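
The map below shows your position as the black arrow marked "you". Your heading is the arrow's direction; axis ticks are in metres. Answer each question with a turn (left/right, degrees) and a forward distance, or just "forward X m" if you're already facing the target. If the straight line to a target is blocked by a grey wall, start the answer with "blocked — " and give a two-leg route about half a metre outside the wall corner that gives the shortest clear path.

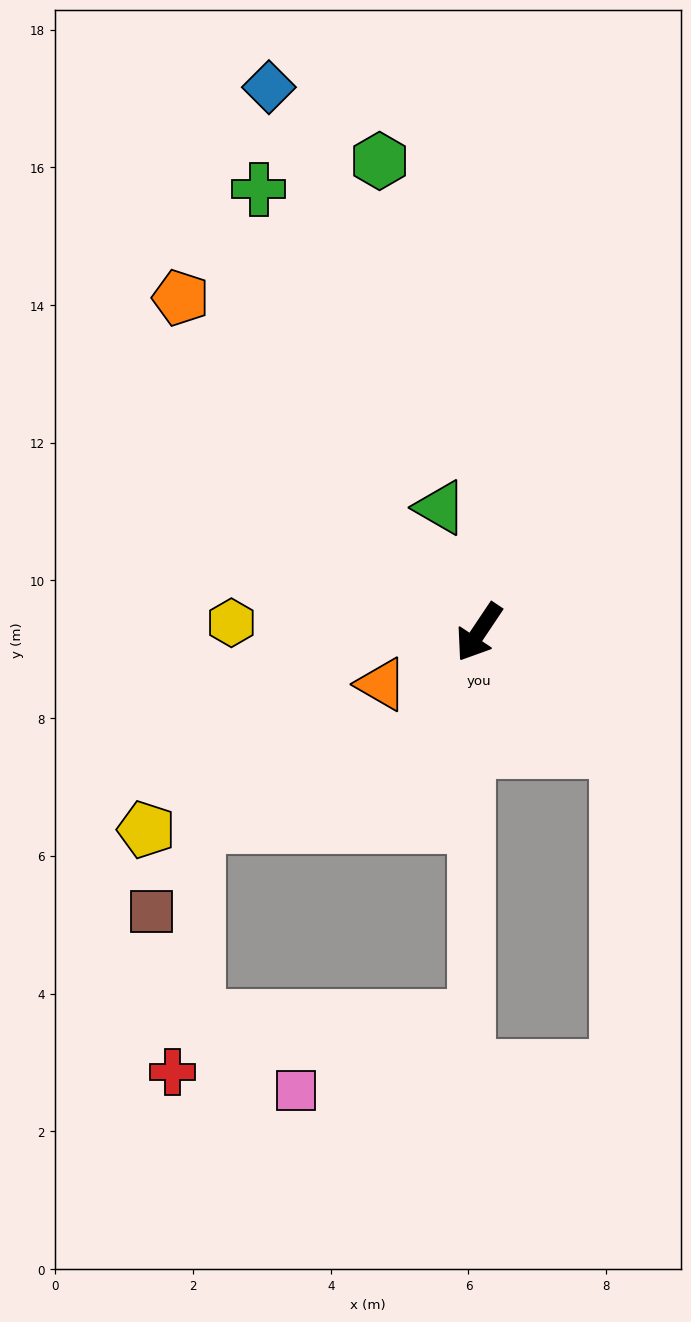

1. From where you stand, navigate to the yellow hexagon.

turn right 58°, forward 3.6 m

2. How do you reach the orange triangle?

turn right 28°, forward 1.6 m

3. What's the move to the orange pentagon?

turn right 104°, forward 6.5 m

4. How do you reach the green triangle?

turn right 129°, forward 1.9 m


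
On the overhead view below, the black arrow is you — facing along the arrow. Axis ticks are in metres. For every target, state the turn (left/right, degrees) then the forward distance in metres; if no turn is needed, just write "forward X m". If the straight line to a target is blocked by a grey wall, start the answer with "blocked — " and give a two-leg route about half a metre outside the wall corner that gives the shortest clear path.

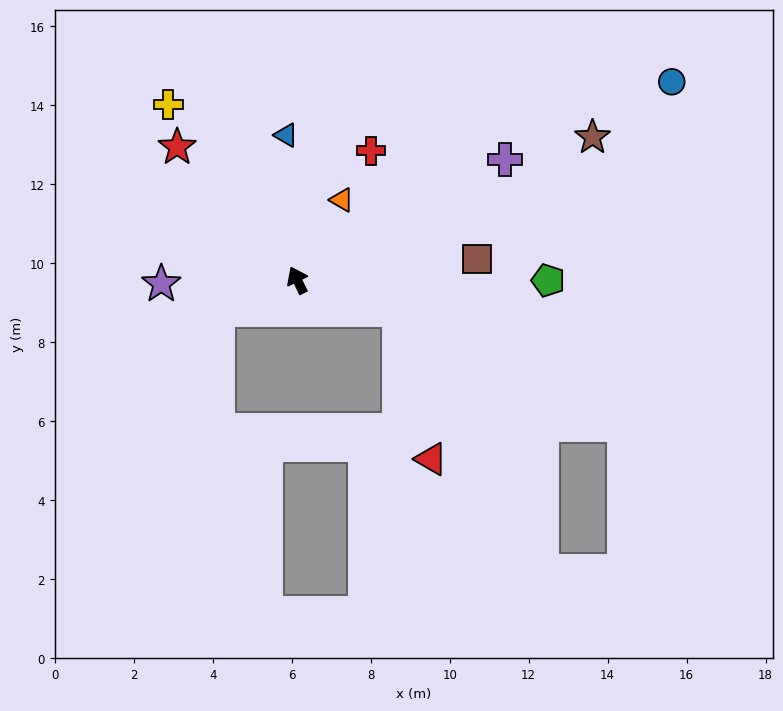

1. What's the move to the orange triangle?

turn right 55°, forward 2.3 m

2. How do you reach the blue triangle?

turn right 22°, forward 3.7 m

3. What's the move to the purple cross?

turn right 86°, forward 6.1 m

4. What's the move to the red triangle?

blocked — turn right 133°, forward 2.7 m, then turn right 61°, forward 3.9 m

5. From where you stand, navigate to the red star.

turn left 16°, forward 4.5 m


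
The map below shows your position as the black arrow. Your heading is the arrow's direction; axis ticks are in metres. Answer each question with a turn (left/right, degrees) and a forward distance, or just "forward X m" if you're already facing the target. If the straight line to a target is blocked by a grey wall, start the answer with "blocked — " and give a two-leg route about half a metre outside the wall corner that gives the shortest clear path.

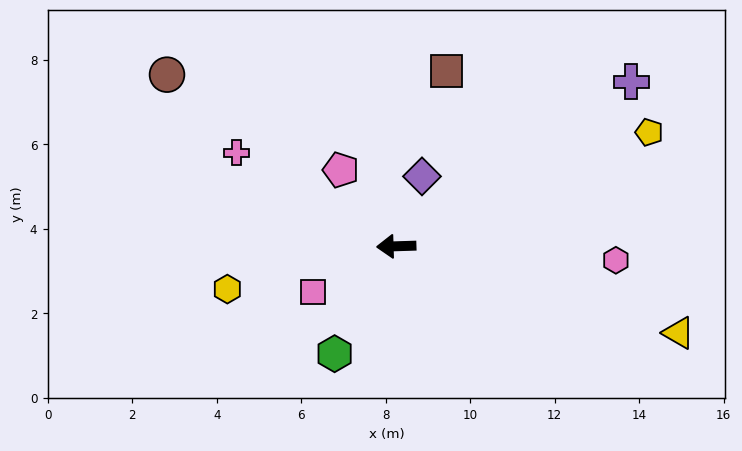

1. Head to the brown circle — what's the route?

turn right 39°, forward 6.8 m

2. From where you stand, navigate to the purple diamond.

turn right 112°, forward 1.8 m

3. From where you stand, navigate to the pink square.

turn left 27°, forward 2.2 m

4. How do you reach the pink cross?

turn right 32°, forward 4.4 m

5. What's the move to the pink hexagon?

turn left 175°, forward 5.2 m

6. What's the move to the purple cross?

turn right 147°, forward 6.8 m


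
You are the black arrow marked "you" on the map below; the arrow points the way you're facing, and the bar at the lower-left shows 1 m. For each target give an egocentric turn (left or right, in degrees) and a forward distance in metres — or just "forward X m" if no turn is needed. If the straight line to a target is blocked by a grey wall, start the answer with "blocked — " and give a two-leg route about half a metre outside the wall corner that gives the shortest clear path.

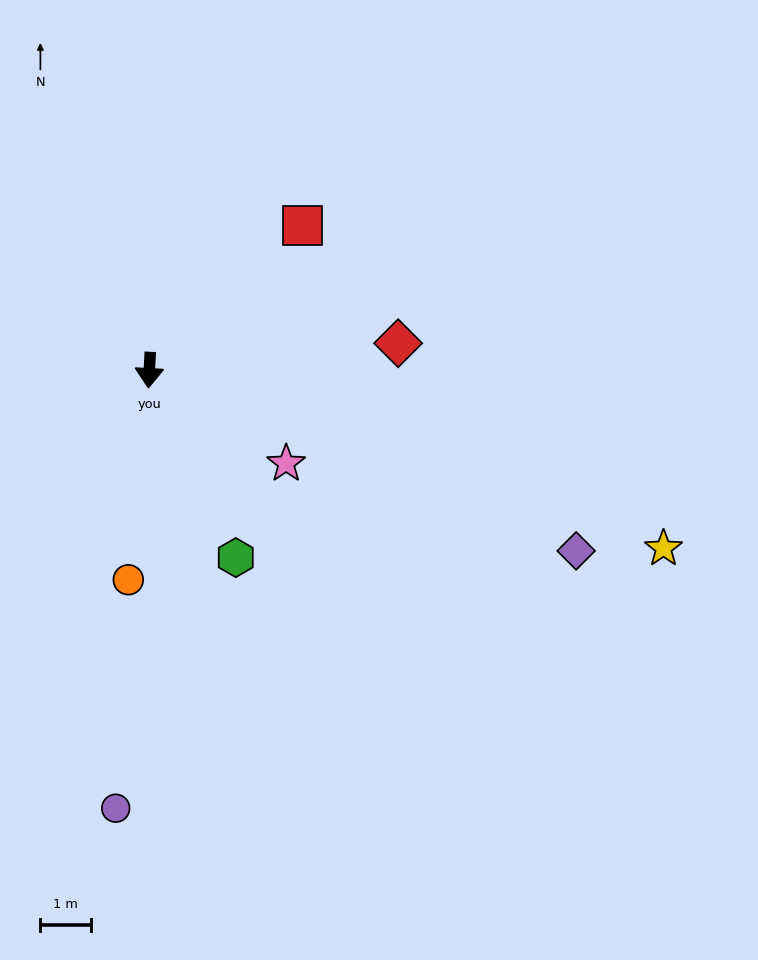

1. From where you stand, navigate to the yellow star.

turn left 74°, forward 10.9 m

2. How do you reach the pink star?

turn left 59°, forward 3.3 m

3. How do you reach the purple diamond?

turn left 70°, forward 9.2 m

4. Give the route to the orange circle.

turn right 3°, forward 4.2 m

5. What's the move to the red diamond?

turn left 99°, forward 5.0 m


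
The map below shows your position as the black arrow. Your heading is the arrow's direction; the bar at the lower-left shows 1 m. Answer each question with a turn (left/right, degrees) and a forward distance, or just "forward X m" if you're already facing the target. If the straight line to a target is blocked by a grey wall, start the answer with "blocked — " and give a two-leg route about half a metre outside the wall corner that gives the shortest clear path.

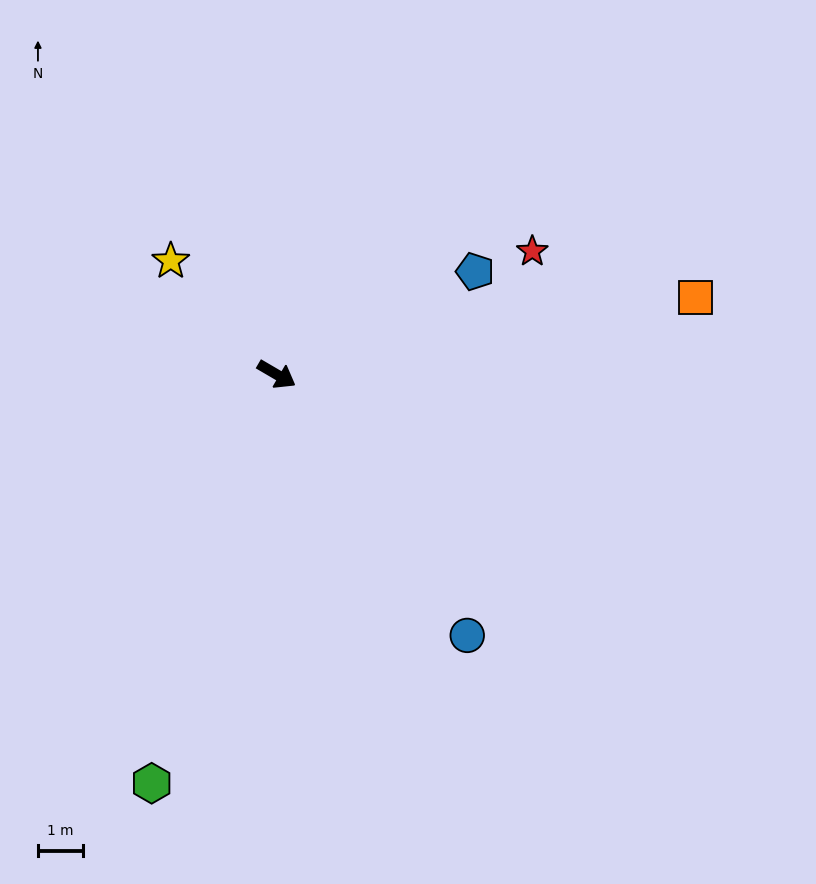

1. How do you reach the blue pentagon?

turn left 58°, forward 5.0 m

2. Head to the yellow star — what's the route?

turn left 163°, forward 3.5 m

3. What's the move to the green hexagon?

turn right 77°, forward 9.5 m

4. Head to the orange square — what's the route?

turn left 41°, forward 9.5 m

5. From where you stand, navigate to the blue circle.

turn right 24°, forward 7.2 m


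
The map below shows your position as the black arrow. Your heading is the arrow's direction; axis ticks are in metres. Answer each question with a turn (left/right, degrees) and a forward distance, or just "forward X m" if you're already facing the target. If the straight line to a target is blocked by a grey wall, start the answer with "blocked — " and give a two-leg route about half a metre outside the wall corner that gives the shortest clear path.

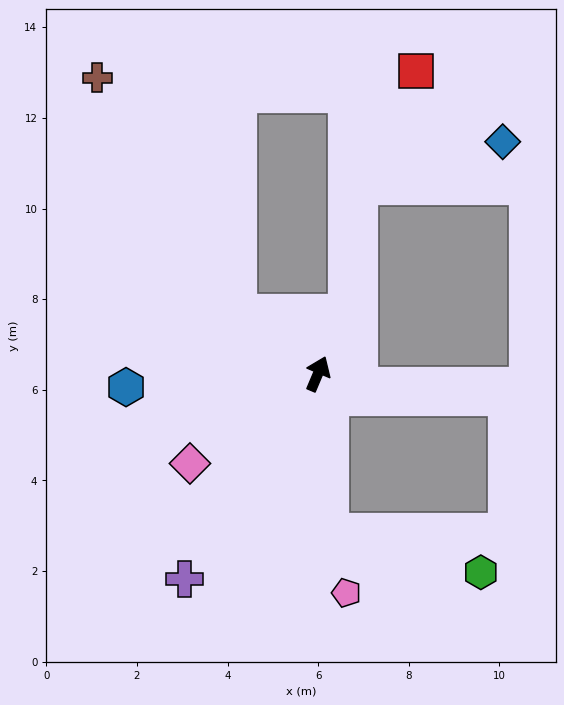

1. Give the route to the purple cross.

turn left 170°, forward 5.4 m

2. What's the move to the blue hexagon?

turn left 117°, forward 4.2 m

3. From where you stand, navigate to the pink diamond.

turn left 148°, forward 3.4 m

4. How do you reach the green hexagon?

blocked — turn right 153°, forward 3.5 m, then turn left 71°, forward 3.4 m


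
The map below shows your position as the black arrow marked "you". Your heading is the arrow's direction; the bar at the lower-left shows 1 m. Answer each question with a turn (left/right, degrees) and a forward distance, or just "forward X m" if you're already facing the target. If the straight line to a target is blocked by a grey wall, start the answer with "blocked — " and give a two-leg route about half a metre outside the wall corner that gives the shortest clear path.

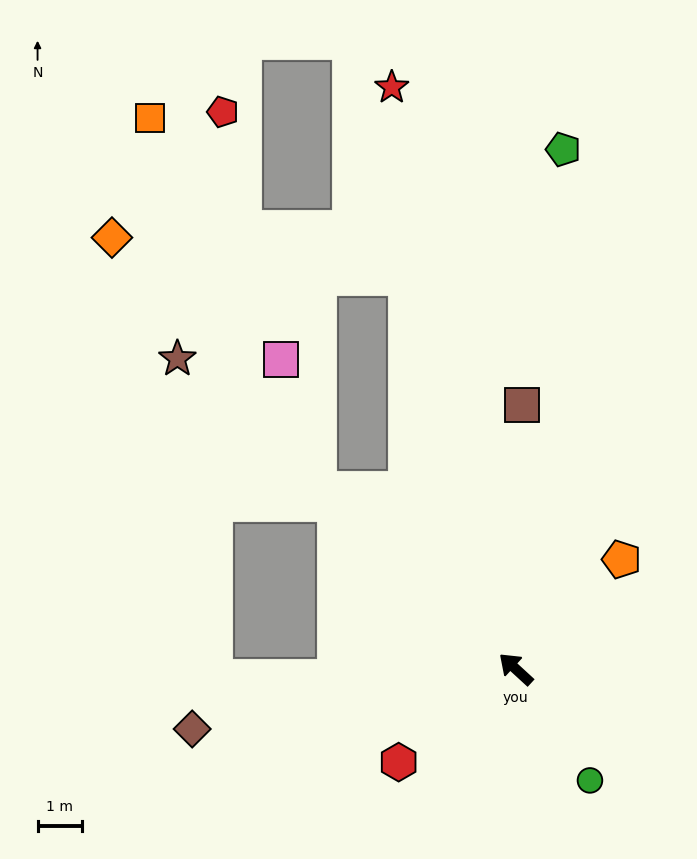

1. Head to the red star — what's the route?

turn right 35°, forward 13.5 m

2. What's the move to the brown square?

turn right 49°, forward 6.0 m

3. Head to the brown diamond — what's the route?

turn left 53°, forward 7.5 m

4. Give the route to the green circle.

turn left 166°, forward 3.0 m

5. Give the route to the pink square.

blocked — forward 6.1 m, then turn right 32°, forward 3.1 m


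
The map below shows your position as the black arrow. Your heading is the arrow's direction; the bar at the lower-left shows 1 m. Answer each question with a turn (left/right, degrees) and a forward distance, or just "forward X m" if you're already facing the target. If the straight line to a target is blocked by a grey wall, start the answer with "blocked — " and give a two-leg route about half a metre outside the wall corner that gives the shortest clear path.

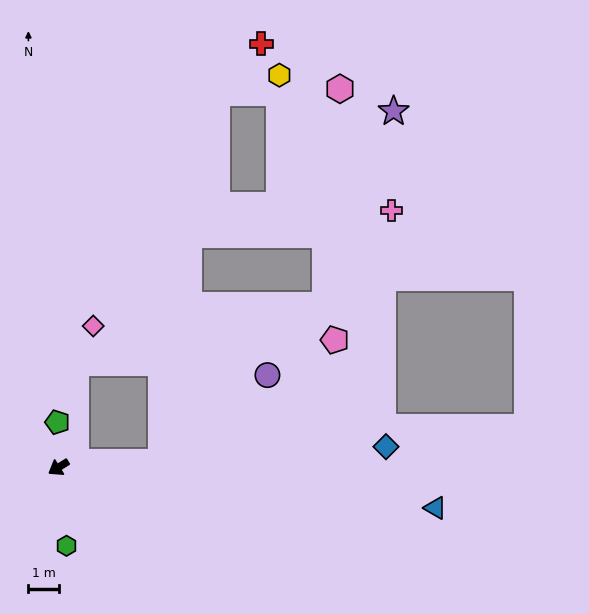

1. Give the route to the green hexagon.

turn left 64°, forward 2.6 m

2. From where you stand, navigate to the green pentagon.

turn right 121°, forward 1.5 m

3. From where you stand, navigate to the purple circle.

blocked — turn left 151°, forward 3.3 m, then turn left 36°, forward 4.5 m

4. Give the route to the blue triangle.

turn left 142°, forward 12.3 m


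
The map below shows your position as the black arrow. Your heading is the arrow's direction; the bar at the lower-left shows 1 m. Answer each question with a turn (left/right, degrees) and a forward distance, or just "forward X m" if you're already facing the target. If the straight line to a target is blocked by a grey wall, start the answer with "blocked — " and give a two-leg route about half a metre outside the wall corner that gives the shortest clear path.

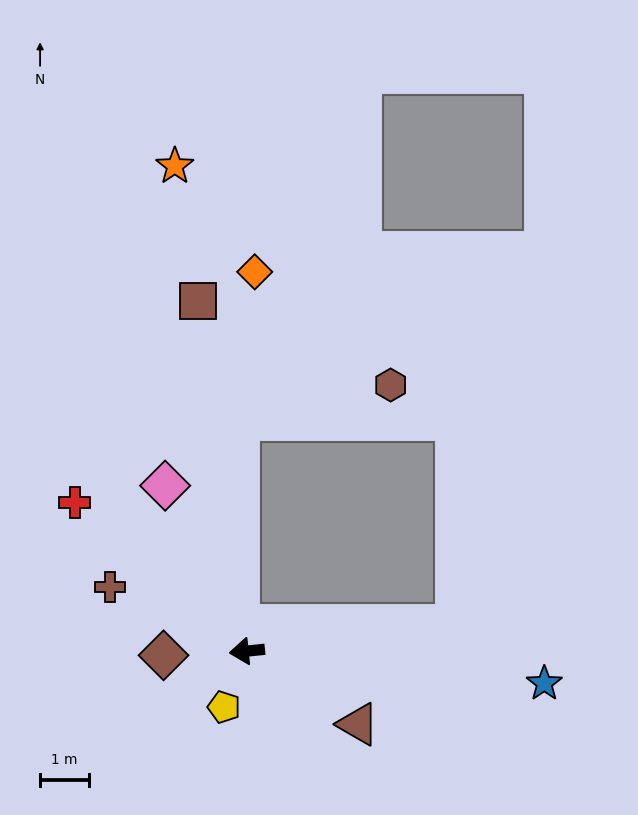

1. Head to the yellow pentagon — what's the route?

turn left 62°, forward 1.2 m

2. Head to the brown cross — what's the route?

turn right 31°, forward 3.1 m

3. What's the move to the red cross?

turn right 47°, forward 4.7 m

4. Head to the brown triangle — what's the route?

turn left 141°, forward 2.7 m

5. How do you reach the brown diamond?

turn right 3°, forward 1.7 m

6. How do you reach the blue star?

turn left 168°, forward 6.1 m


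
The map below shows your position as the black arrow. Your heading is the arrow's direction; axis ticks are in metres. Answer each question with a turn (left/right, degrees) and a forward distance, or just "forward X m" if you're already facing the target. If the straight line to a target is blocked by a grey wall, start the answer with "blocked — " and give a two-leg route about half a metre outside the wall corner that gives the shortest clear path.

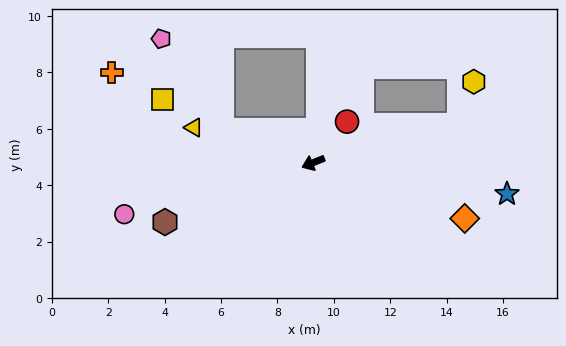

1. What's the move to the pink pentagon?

blocked — turn right 42°, forward 3.4 m, then turn right 36°, forward 3.9 m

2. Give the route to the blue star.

turn left 149°, forward 7.0 m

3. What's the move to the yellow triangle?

turn right 39°, forward 4.4 m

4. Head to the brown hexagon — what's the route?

forward 5.7 m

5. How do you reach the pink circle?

turn right 7°, forward 6.9 m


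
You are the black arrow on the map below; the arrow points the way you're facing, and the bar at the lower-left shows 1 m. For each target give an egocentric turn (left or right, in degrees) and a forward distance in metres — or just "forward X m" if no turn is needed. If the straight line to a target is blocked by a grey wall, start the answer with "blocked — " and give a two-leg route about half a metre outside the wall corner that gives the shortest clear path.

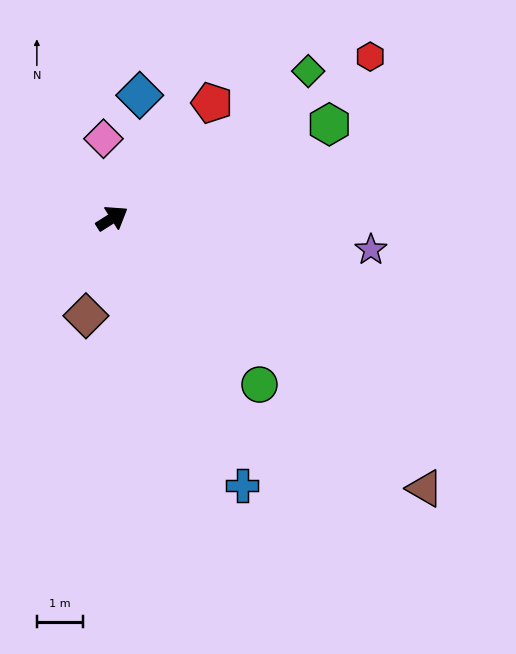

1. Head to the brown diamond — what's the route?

turn right 137°, forward 2.2 m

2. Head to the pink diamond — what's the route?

turn left 64°, forward 1.7 m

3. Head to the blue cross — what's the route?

turn right 96°, forward 6.4 m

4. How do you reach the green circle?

turn right 81°, forward 4.8 m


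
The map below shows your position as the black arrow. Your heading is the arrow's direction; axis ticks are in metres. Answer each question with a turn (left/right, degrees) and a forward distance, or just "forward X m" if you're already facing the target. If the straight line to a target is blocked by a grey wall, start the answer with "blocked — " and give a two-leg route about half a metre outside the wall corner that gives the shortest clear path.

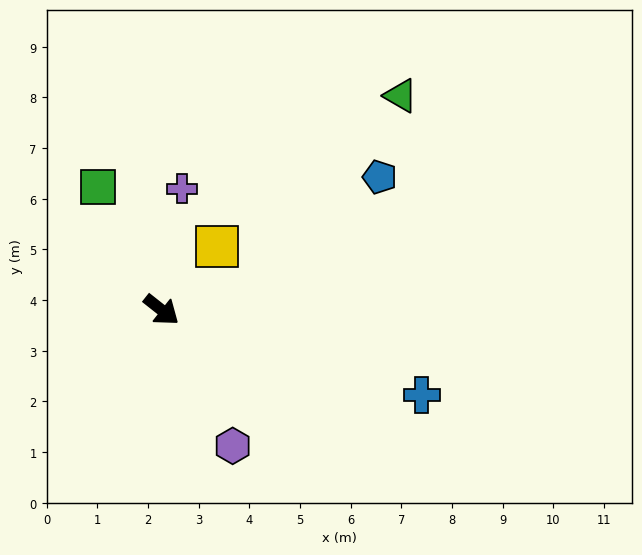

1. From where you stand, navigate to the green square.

turn left 156°, forward 2.7 m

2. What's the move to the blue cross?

turn left 20°, forward 5.4 m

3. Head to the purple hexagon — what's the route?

turn right 24°, forward 3.0 m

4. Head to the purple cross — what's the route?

turn left 119°, forward 2.4 m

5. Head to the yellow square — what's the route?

turn left 87°, forward 1.7 m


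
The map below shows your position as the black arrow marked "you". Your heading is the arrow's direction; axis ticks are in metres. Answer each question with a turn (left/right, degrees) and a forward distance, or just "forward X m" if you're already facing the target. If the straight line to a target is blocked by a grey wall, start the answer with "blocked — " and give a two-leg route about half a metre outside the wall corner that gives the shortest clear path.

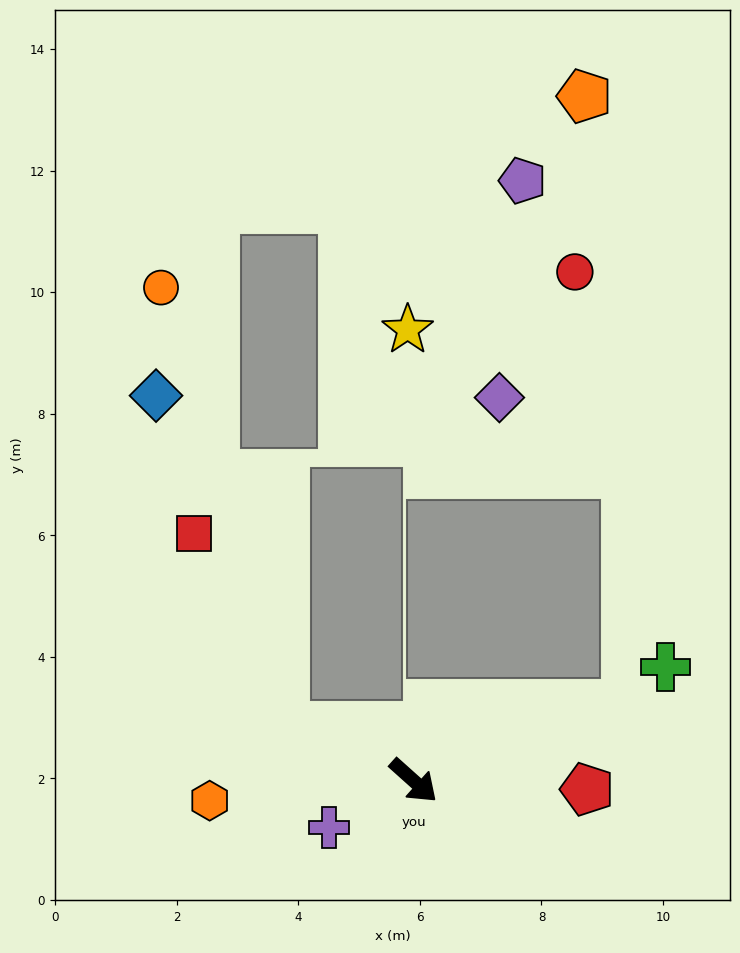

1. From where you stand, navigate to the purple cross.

turn right 109°, forward 1.6 m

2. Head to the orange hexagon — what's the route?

turn right 133°, forward 3.4 m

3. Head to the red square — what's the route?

blocked — turn right 161°, forward 2.3 m, then turn right 42°, forward 3.5 m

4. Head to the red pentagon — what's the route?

turn left 39°, forward 2.9 m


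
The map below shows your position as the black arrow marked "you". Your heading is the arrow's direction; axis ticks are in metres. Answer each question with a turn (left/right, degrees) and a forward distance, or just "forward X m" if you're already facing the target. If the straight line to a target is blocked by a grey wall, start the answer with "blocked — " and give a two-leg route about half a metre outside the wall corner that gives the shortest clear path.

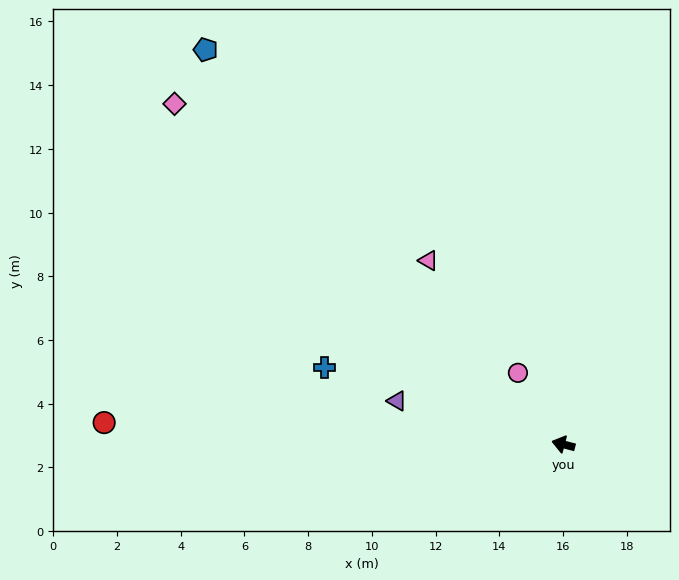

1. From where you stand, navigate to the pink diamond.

turn right 27°, forward 16.2 m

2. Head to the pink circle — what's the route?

turn right 43°, forward 2.7 m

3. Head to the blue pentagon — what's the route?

turn right 33°, forward 16.7 m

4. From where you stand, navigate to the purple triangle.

forward 5.4 m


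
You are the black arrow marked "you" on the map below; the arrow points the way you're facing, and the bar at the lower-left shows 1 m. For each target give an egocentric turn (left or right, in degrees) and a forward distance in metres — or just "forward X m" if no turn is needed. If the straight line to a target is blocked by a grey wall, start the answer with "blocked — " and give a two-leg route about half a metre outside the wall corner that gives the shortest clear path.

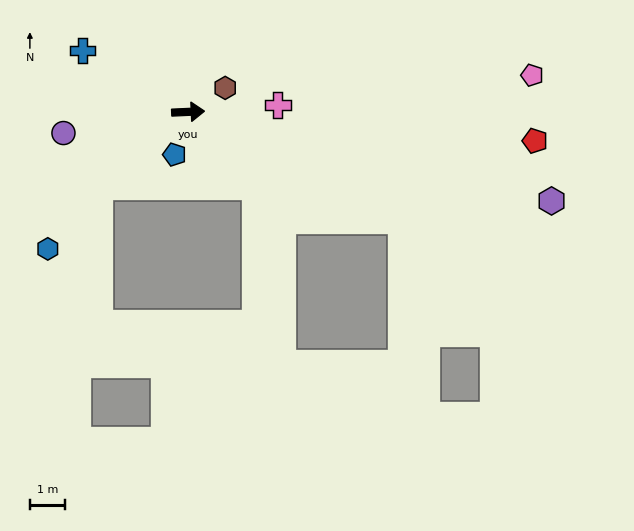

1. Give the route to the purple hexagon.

turn right 16°, forward 10.7 m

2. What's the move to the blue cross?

turn left 147°, forward 3.5 m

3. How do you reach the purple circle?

turn right 173°, forward 3.6 m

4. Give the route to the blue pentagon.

turn right 110°, forward 1.3 m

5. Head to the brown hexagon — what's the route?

turn left 30°, forward 1.3 m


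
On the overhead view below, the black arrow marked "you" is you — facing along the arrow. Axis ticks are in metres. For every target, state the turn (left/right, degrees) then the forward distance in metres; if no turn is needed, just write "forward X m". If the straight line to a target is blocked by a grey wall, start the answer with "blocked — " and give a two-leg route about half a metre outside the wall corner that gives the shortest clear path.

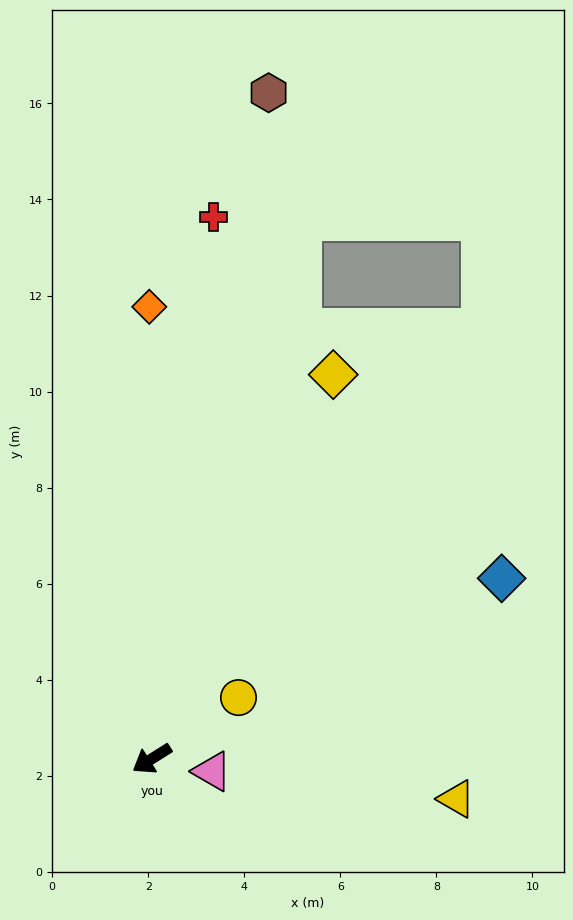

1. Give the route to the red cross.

turn right 129°, forward 11.4 m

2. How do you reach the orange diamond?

turn right 122°, forward 9.4 m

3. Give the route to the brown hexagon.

turn right 132°, forward 14.1 m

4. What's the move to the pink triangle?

turn left 136°, forward 1.3 m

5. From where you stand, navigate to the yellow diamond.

turn right 148°, forward 8.8 m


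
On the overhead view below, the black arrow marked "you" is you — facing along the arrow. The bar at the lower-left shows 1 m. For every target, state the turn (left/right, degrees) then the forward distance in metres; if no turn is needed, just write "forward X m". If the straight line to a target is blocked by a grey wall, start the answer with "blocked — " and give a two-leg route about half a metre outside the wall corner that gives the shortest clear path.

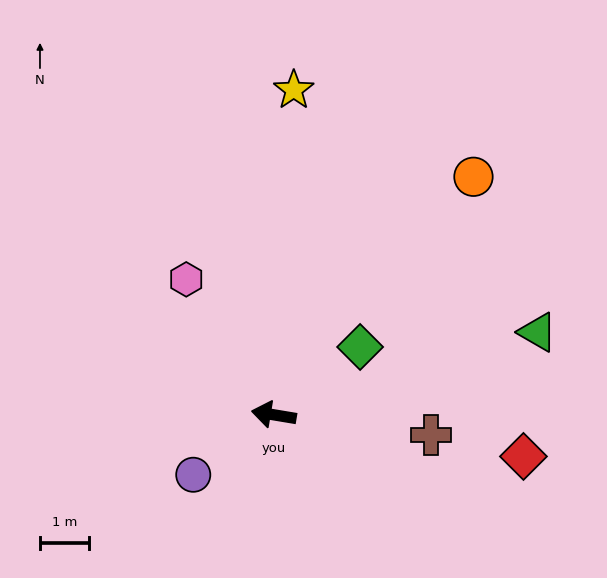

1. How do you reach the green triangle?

turn right 153°, forward 5.6 m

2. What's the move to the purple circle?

turn left 46°, forward 2.0 m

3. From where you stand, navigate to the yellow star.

turn right 84°, forward 6.6 m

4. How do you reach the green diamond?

turn right 132°, forward 2.2 m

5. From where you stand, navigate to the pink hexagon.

turn right 48°, forward 3.3 m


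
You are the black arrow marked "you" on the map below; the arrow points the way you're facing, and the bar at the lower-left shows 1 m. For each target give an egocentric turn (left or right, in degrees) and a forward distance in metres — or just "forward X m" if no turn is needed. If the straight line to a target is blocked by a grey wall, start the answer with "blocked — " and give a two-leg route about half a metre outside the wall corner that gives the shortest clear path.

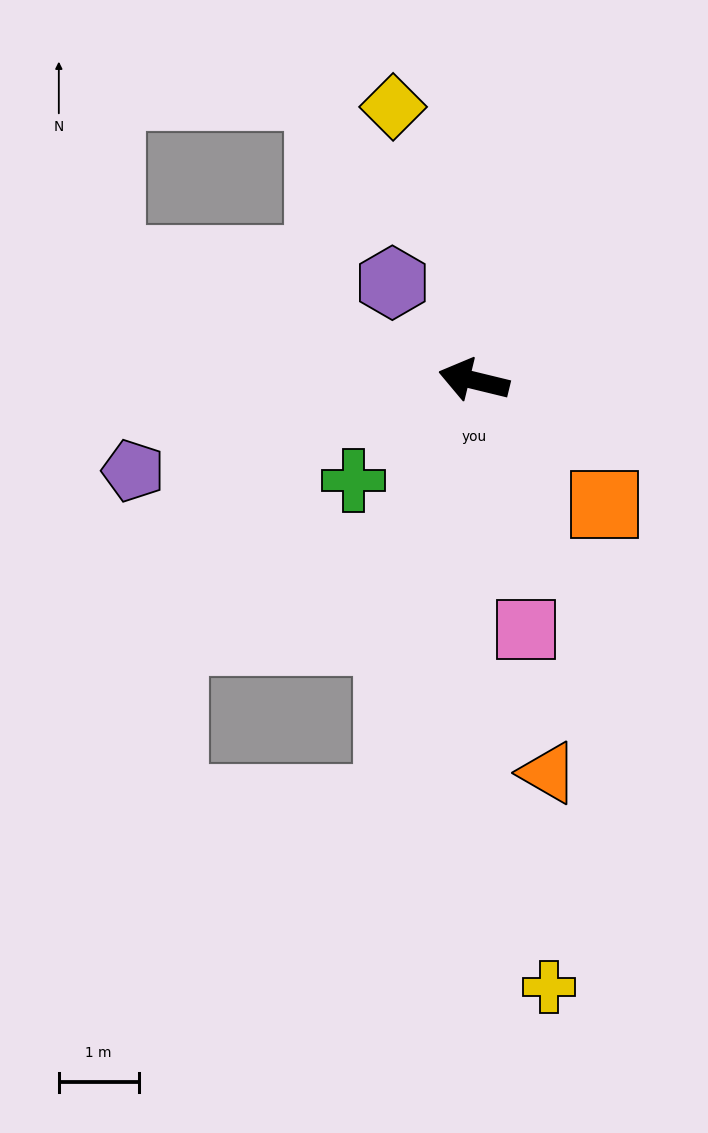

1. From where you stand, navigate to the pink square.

turn left 115°, forward 3.2 m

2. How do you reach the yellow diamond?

turn right 60°, forward 3.6 m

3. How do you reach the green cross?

turn left 53°, forward 2.0 m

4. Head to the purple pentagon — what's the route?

turn left 29°, forward 4.4 m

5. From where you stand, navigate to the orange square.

turn left 150°, forward 2.3 m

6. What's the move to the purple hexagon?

turn right 36°, forward 1.6 m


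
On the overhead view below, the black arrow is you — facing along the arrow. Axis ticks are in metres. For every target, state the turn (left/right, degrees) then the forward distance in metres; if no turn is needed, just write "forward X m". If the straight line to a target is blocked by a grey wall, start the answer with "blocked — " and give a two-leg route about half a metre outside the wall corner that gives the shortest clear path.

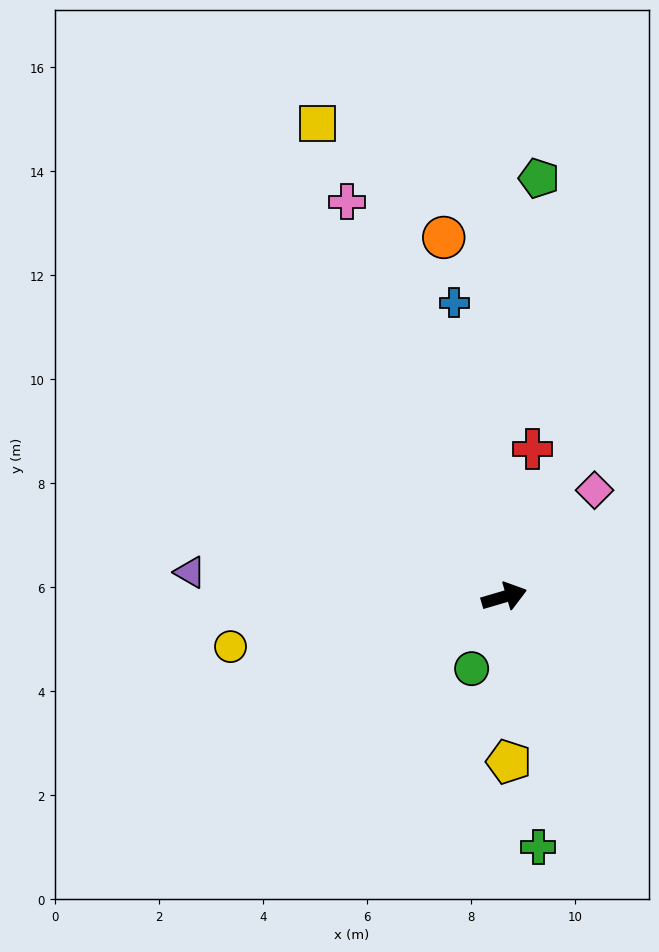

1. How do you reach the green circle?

turn right 131°, forward 1.5 m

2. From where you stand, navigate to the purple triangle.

turn left 159°, forward 6.1 m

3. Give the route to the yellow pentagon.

turn right 105°, forward 3.2 m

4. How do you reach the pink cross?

turn left 95°, forward 8.2 m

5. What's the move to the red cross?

turn left 63°, forward 2.9 m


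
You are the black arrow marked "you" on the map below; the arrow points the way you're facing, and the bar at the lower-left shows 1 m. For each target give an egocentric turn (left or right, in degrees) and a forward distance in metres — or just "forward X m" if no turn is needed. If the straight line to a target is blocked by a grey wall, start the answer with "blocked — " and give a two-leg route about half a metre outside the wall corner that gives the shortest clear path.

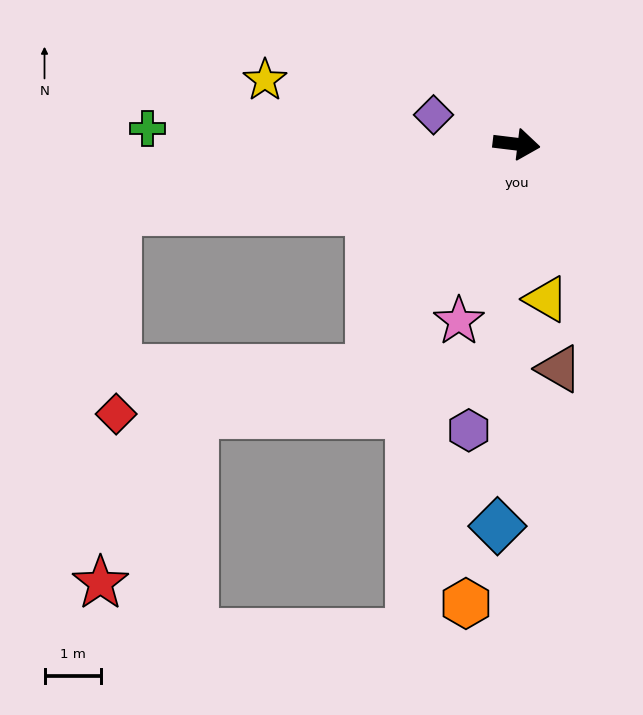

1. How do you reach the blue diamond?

turn right 86°, forward 6.8 m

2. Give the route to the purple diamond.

turn left 168°, forward 1.6 m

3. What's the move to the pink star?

turn right 101°, forward 3.3 m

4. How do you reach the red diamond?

blocked — turn right 116°, forward 4.8 m, then turn right 47°, forward 4.6 m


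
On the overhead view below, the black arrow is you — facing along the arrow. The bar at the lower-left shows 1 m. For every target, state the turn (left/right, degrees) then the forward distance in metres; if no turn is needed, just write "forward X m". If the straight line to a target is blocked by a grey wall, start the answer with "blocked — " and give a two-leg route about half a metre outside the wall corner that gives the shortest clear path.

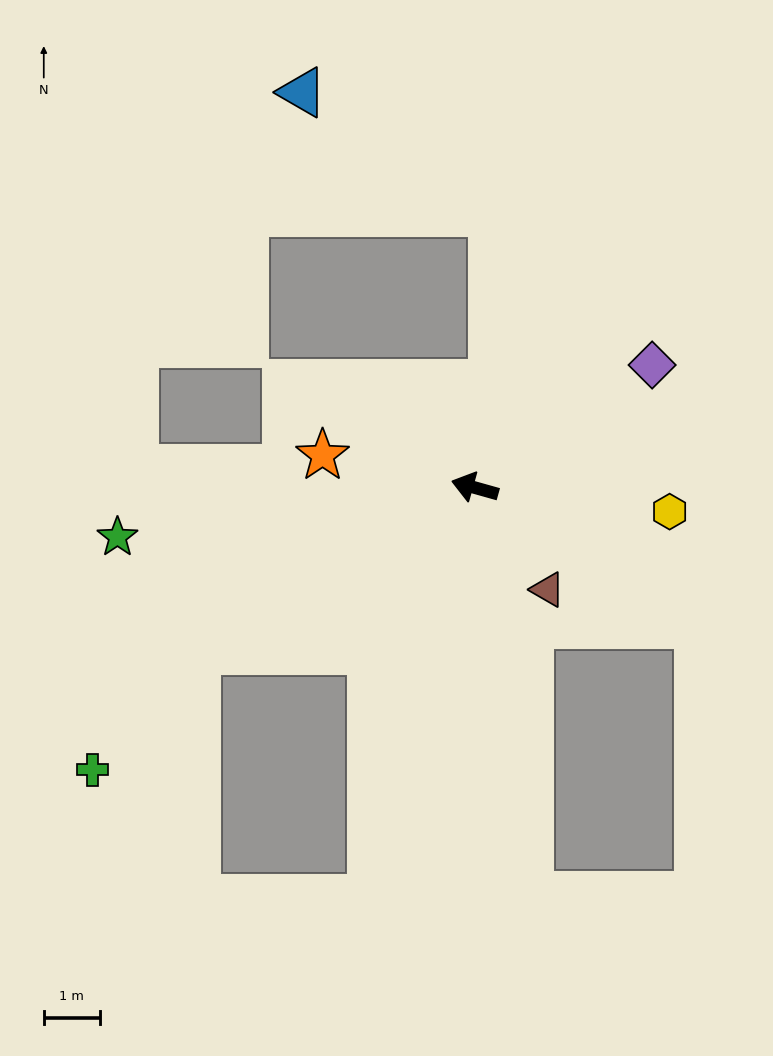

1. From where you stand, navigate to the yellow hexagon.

turn right 171°, forward 3.5 m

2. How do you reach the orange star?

turn left 4°, forward 2.8 m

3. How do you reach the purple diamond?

turn right 130°, forward 3.9 m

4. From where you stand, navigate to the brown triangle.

turn left 141°, forward 2.2 m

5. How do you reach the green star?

turn left 24°, forward 6.5 m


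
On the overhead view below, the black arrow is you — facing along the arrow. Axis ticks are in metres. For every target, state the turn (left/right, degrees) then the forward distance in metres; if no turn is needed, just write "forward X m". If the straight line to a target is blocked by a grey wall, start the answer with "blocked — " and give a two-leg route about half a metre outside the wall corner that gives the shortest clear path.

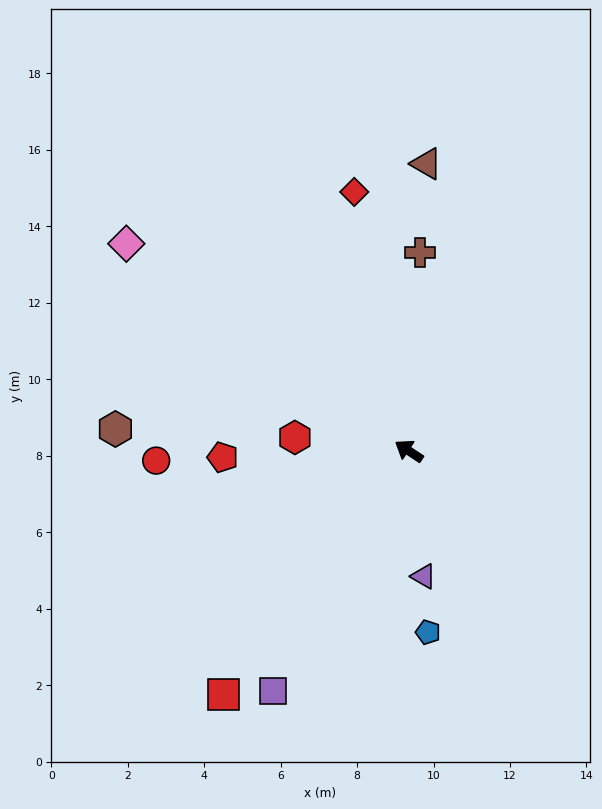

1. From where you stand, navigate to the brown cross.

turn right 60°, forward 5.2 m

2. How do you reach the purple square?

turn left 94°, forward 7.2 m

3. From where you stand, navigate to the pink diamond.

turn right 3°, forward 9.2 m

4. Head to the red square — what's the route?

turn left 86°, forward 8.0 m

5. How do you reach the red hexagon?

turn left 27°, forward 3.0 m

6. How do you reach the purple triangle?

turn left 130°, forward 3.3 m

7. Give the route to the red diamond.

turn right 45°, forward 6.9 m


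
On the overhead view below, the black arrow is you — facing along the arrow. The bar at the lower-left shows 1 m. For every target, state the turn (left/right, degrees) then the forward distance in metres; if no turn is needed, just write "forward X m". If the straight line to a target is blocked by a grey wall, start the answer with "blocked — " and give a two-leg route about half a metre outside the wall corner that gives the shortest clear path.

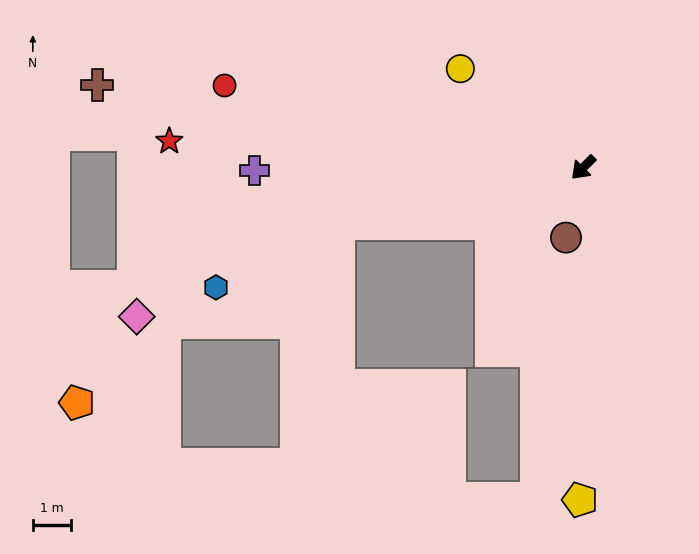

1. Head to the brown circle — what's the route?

turn left 31°, forward 1.9 m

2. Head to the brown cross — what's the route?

turn right 55°, forward 12.8 m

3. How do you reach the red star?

turn right 49°, forward 10.8 m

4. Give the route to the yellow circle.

turn right 84°, forward 4.1 m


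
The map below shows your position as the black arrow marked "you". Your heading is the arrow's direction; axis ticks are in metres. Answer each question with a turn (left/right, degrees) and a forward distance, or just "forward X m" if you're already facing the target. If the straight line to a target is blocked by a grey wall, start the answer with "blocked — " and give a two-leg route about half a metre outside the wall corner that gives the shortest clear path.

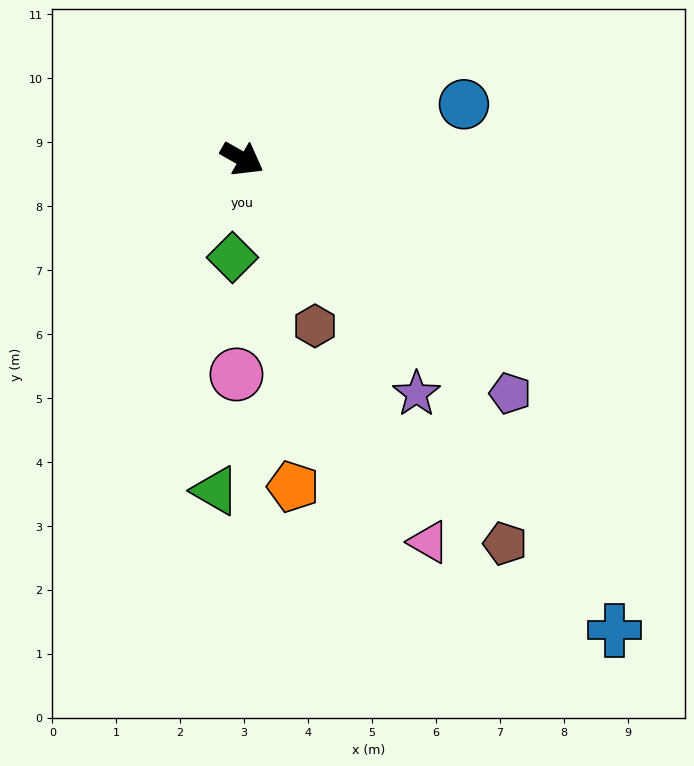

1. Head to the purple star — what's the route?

turn right 24°, forward 4.6 m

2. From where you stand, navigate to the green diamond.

turn right 66°, forward 1.5 m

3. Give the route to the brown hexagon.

turn right 37°, forward 2.8 m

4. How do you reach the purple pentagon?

turn right 12°, forward 5.6 m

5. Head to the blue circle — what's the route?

turn left 43°, forward 3.6 m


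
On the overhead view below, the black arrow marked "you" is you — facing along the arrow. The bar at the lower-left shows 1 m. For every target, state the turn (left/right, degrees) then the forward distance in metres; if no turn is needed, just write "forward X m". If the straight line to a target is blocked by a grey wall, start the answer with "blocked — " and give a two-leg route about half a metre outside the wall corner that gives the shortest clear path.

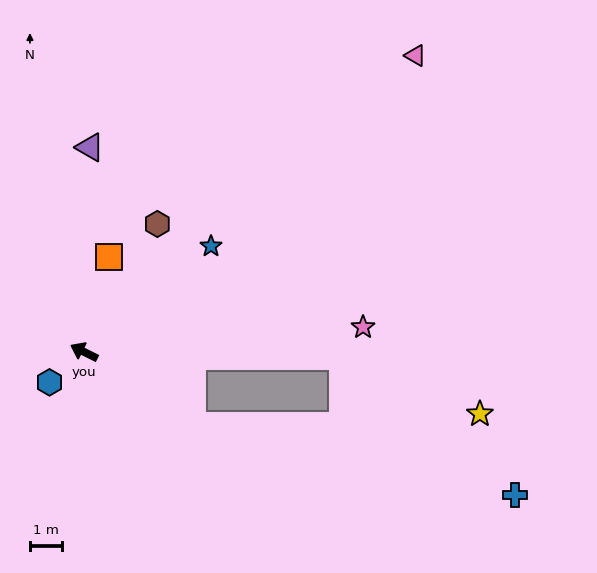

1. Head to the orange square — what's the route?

turn right 78°, forward 3.1 m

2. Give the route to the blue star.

turn right 114°, forward 5.1 m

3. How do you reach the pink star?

turn right 149°, forward 8.7 m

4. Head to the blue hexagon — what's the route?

turn left 68°, forward 1.4 m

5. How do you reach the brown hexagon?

turn right 93°, forward 4.6 m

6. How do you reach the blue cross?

blocked — turn left 172°, forward 4.1 m, then turn left 22°, forward 10.3 m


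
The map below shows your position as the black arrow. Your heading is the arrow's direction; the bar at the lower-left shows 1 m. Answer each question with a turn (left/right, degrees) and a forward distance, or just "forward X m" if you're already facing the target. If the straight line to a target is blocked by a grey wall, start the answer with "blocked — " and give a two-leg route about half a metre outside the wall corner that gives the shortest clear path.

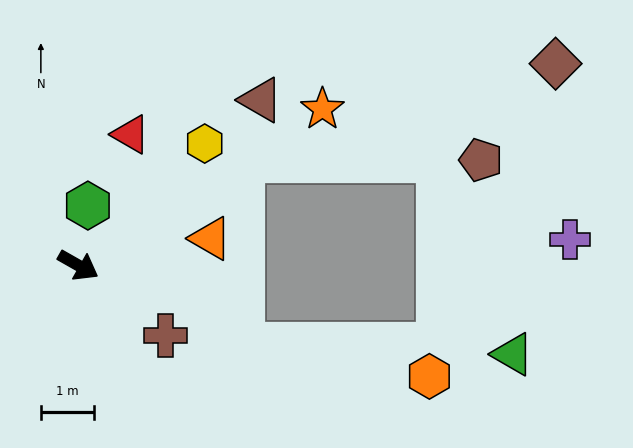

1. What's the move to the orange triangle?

turn left 41°, forward 2.6 m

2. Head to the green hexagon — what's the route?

turn left 110°, forward 1.1 m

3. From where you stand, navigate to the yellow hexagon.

turn left 74°, forward 3.3 m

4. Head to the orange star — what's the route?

turn left 62°, forward 5.5 m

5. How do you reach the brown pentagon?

blocked — turn left 62°, forward 3.7 m, then turn right 32°, forward 4.5 m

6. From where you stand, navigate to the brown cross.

turn right 9°, forward 2.1 m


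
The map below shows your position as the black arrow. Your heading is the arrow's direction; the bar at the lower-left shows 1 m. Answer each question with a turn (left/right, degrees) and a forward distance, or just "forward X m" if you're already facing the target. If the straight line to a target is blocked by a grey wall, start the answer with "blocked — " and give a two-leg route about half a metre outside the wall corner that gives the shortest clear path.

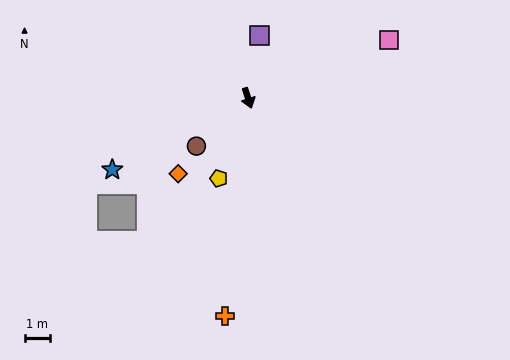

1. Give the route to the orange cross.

turn right 24°, forward 8.6 m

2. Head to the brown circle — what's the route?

turn right 65°, forward 2.8 m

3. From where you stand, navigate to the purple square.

turn left 152°, forward 2.5 m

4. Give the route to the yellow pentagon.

turn right 38°, forward 3.3 m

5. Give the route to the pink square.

turn left 94°, forward 6.0 m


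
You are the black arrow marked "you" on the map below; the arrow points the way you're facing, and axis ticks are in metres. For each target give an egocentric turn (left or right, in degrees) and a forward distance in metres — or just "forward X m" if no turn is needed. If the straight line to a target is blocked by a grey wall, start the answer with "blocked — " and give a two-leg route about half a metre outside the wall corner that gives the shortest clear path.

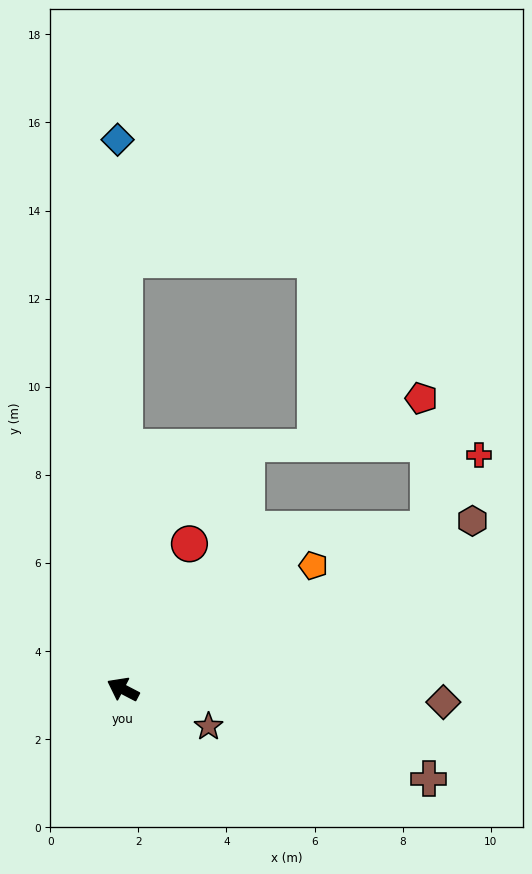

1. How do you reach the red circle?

turn right 87°, forward 3.6 m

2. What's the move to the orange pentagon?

turn right 120°, forward 5.2 m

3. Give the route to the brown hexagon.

turn right 127°, forward 8.8 m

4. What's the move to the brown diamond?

turn right 155°, forward 7.3 m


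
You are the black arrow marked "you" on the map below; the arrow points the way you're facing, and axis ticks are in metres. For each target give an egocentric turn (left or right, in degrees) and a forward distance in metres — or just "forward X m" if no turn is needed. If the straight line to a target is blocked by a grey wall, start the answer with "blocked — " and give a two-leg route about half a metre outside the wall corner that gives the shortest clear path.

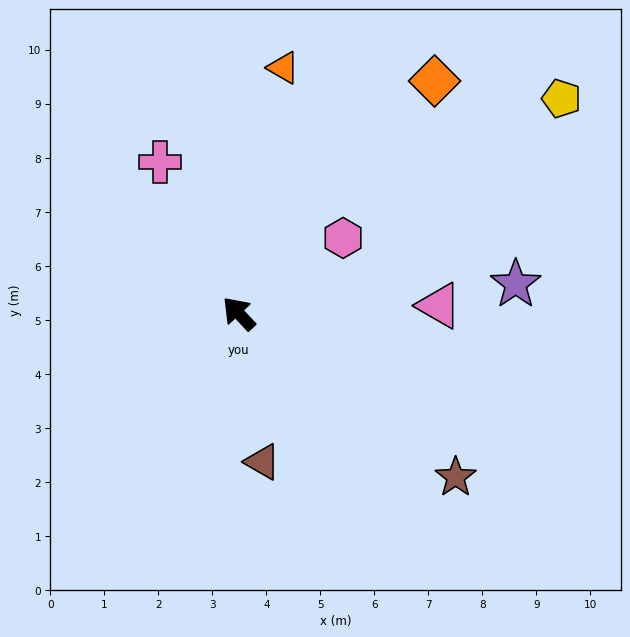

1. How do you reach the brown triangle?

turn left 146°, forward 2.8 m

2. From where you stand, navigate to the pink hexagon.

turn right 97°, forward 2.4 m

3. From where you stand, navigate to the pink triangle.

turn right 131°, forward 3.7 m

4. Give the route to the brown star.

turn right 170°, forward 5.0 m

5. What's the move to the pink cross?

turn right 16°, forward 3.2 m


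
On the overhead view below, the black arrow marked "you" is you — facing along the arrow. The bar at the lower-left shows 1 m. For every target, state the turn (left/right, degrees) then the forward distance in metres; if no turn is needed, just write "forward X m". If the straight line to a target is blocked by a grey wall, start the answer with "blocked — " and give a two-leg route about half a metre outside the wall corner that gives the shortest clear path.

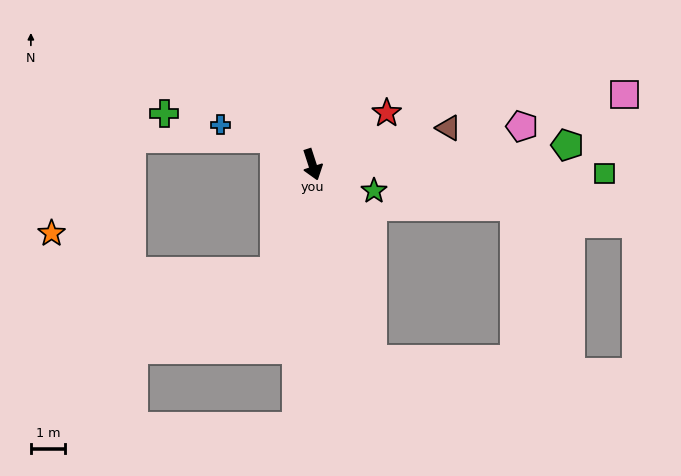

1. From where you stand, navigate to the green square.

turn left 70°, forward 8.5 m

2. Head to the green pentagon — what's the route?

turn left 76°, forward 7.4 m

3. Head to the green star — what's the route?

turn left 49°, forward 1.9 m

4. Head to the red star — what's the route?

turn left 107°, forward 2.6 m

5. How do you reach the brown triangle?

turn left 87°, forward 4.1 m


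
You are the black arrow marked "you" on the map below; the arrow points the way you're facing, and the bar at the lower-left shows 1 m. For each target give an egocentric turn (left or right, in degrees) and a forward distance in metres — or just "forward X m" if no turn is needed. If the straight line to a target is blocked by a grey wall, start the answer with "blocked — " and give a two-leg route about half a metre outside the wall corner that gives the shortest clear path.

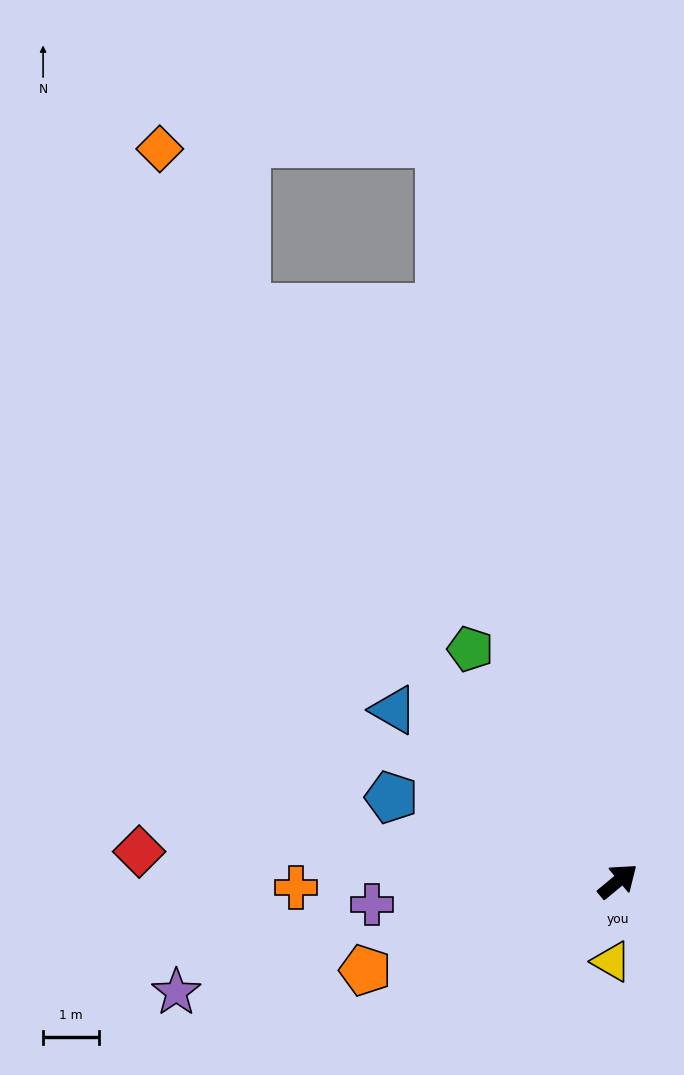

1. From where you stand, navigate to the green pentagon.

turn left 83°, forward 5.0 m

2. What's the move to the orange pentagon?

turn left 160°, forward 4.8 m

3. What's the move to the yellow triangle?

turn right 134°, forward 1.5 m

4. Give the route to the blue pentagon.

turn left 120°, forward 4.4 m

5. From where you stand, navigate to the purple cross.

turn left 146°, forward 4.4 m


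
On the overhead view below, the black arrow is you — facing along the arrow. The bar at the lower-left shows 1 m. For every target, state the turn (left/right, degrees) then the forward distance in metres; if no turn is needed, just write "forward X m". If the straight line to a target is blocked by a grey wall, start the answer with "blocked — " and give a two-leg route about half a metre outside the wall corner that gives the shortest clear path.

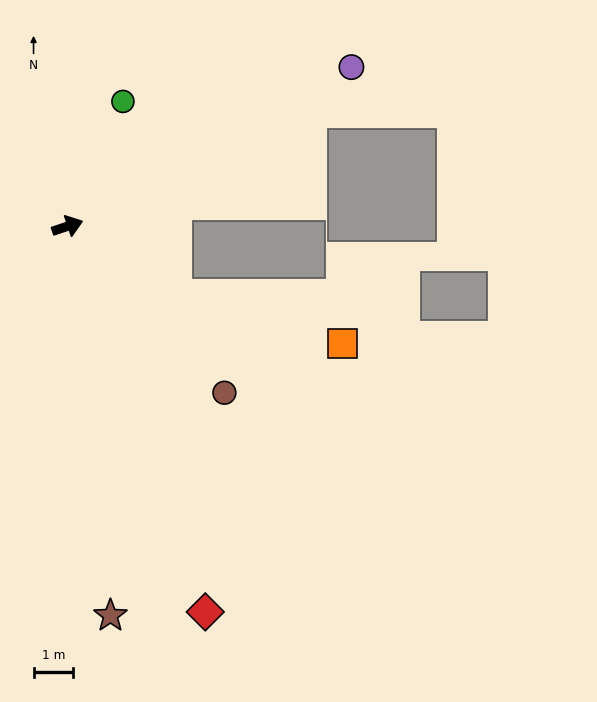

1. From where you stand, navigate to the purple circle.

turn left 11°, forward 8.2 m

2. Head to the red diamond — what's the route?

turn right 89°, forward 10.3 m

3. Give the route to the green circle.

turn left 47°, forward 3.4 m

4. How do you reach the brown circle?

turn right 65°, forward 5.7 m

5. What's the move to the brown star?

turn right 102°, forward 9.8 m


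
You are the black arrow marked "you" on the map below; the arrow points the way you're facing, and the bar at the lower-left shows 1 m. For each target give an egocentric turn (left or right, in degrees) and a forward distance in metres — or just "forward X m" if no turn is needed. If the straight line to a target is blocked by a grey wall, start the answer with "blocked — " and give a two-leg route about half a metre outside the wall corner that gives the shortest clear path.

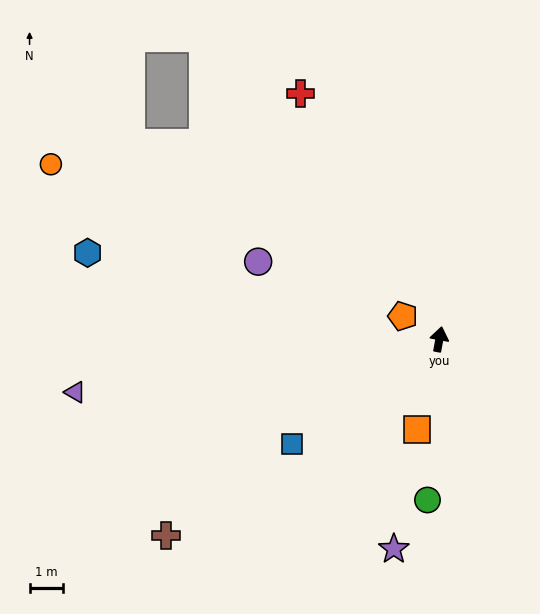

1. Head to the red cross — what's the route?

turn left 40°, forward 8.4 m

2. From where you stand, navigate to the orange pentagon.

turn left 68°, forward 1.3 m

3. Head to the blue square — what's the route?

turn left 136°, forward 5.4 m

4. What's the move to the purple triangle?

turn left 109°, forward 10.9 m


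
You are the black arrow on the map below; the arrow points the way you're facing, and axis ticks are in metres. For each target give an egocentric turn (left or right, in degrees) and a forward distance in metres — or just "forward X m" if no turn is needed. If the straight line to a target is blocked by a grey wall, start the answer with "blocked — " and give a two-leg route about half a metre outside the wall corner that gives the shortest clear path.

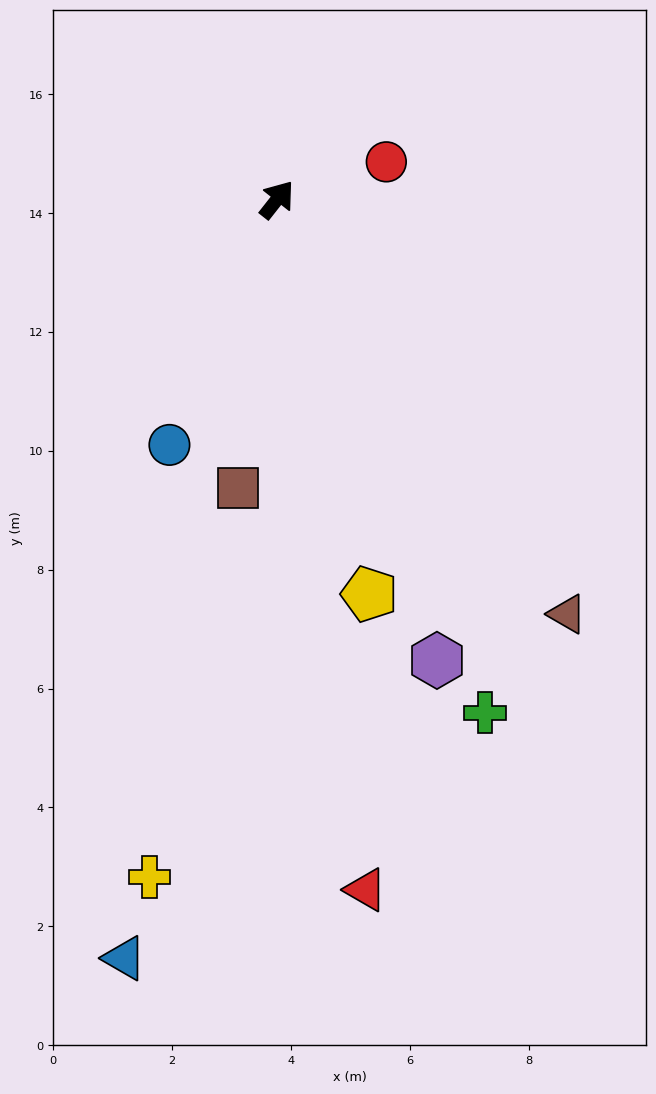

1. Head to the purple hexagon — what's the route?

turn right 123°, forward 8.2 m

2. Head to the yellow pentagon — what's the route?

turn right 129°, forward 6.8 m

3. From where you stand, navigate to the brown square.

turn right 150°, forward 4.9 m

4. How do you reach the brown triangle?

turn right 107°, forward 8.5 m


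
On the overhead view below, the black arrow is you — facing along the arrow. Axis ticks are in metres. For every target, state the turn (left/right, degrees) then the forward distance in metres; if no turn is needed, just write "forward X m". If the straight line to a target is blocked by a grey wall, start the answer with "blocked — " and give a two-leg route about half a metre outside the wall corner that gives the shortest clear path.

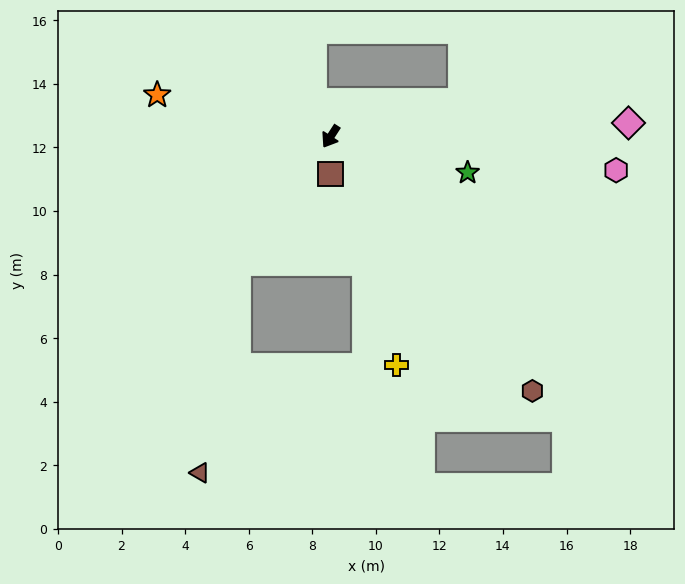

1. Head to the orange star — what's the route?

turn right 71°, forward 5.6 m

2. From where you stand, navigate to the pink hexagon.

turn left 116°, forward 9.0 m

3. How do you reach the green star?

turn left 108°, forward 4.5 m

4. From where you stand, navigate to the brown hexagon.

turn left 71°, forward 10.2 m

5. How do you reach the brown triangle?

blocked — turn right 3°, forward 4.9 m, then turn left 26°, forward 6.7 m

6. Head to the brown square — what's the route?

turn left 33°, forward 1.2 m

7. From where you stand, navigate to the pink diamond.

turn left 125°, forward 9.4 m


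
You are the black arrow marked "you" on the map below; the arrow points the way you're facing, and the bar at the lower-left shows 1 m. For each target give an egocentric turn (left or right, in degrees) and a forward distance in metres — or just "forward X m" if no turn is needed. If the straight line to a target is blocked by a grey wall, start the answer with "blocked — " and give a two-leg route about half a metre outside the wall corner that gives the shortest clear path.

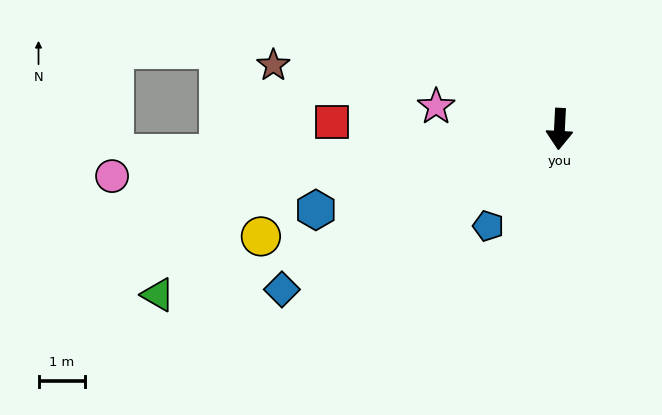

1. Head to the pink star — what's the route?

turn right 97°, forward 2.7 m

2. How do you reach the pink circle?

turn right 81°, forward 9.6 m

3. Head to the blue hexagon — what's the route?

turn right 69°, forward 5.5 m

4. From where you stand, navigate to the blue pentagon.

turn right 33°, forward 2.6 m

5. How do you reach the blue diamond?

turn right 57°, forward 6.8 m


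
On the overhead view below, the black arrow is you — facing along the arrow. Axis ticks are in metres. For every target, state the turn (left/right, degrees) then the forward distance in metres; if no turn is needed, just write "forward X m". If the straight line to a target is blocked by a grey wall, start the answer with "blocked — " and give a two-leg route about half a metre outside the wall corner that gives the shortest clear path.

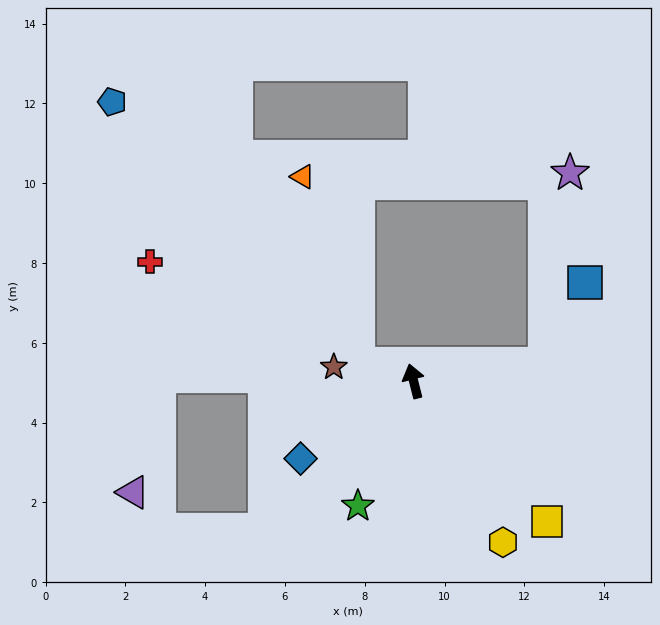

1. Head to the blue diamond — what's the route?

turn left 110°, forward 3.4 m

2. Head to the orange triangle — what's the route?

blocked — turn left 58°, forward 1.4 m, then turn right 56°, forward 4.9 m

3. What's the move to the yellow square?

turn right 151°, forward 4.9 m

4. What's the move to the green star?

turn left 142°, forward 3.4 m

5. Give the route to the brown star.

turn left 66°, forward 2.0 m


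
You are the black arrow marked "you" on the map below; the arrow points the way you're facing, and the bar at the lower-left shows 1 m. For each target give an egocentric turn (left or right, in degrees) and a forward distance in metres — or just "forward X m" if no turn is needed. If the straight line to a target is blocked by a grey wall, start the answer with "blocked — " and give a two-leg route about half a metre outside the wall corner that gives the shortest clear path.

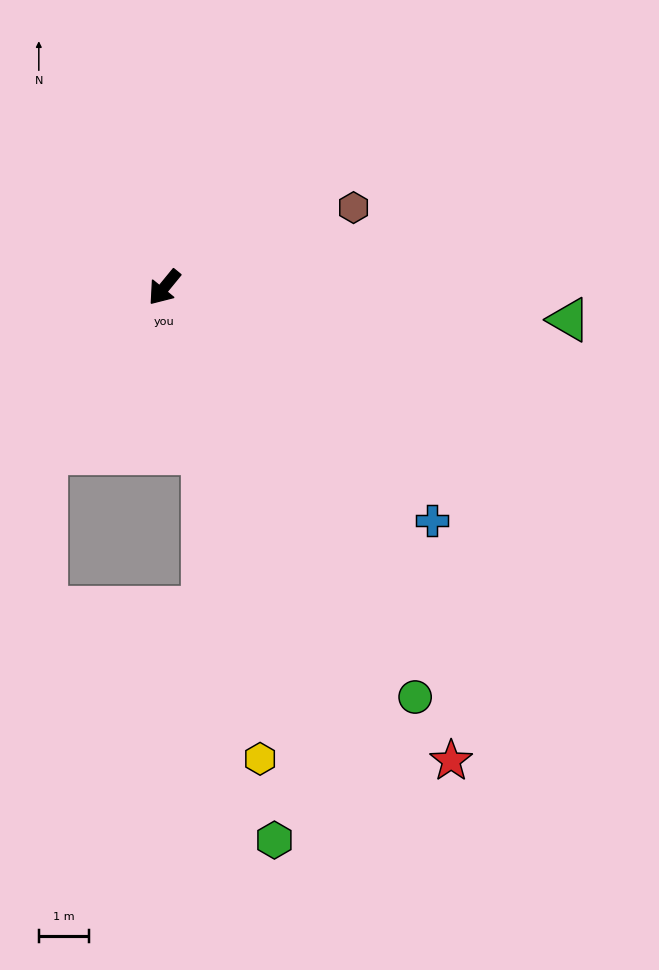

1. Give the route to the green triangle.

turn left 125°, forward 8.2 m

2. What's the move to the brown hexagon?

turn left 152°, forward 4.1 m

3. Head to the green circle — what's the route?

turn left 71°, forward 9.7 m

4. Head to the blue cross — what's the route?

turn left 88°, forward 7.1 m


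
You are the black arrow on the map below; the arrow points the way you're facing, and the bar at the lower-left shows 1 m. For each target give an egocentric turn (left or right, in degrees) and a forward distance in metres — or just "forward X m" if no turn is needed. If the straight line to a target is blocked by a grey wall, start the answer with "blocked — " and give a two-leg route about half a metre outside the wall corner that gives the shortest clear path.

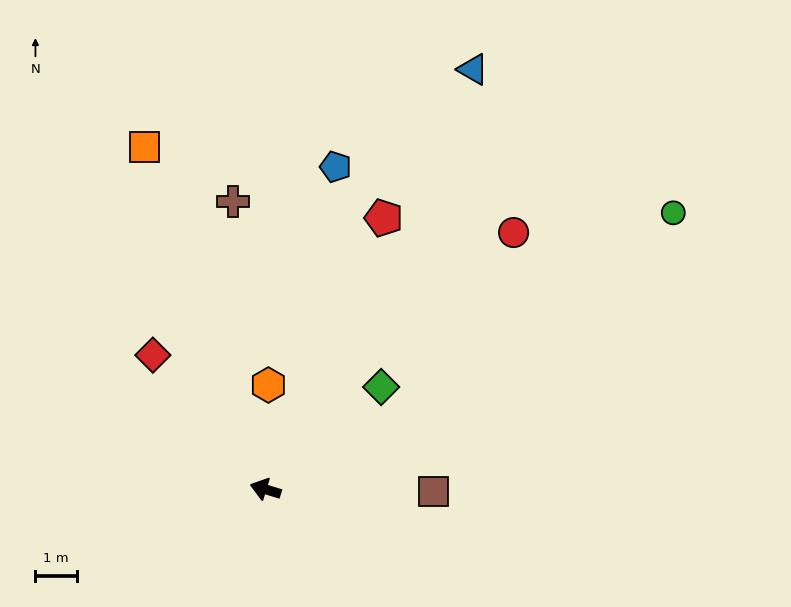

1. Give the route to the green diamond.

turn right 121°, forward 3.7 m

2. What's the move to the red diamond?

turn right 33°, forward 4.2 m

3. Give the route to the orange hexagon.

turn right 75°, forward 2.5 m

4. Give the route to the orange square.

turn right 53°, forward 8.8 m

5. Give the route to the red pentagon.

turn right 96°, forward 7.2 m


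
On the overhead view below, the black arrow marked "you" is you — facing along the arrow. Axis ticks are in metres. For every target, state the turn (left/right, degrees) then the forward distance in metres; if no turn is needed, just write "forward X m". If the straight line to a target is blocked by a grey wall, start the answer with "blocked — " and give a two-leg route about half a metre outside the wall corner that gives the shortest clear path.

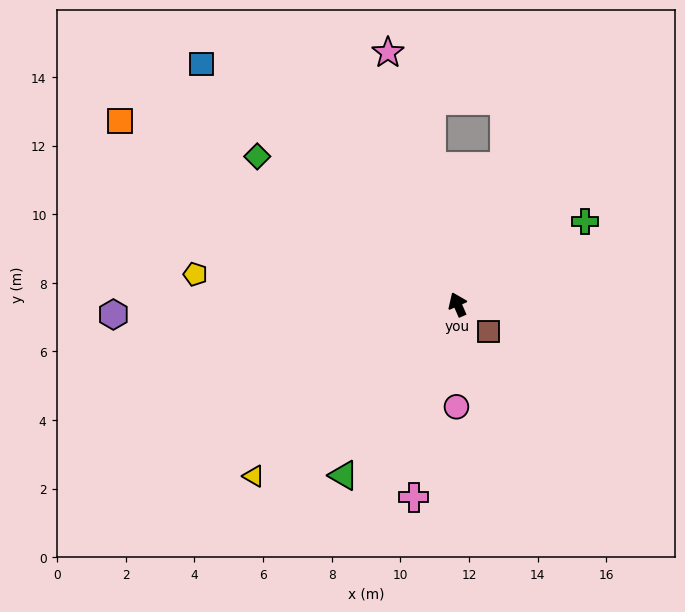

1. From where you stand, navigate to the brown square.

turn right 155°, forward 1.2 m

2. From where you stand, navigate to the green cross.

turn right 81°, forward 4.4 m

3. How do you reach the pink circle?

turn left 156°, forward 3.0 m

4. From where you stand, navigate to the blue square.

turn left 23°, forward 10.2 m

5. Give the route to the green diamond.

turn left 30°, forward 7.3 m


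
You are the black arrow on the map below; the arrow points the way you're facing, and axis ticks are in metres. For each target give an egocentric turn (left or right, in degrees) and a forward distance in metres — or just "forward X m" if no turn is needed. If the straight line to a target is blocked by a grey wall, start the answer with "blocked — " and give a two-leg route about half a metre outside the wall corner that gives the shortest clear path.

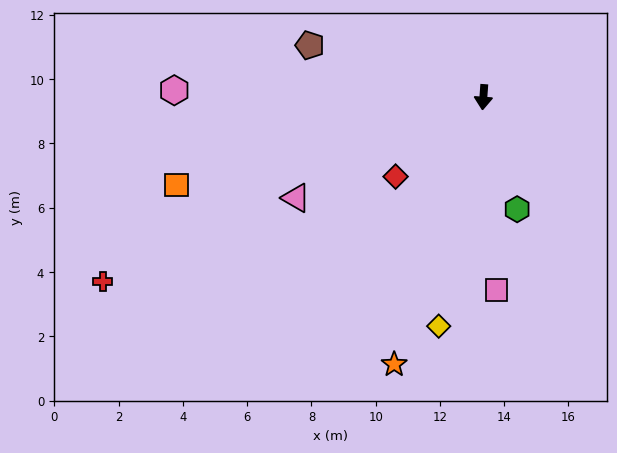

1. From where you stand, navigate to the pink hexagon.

turn right 87°, forward 9.6 m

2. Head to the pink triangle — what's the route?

turn right 58°, forward 6.6 m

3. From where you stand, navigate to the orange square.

turn right 70°, forward 9.9 m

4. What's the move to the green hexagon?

turn left 21°, forward 3.6 m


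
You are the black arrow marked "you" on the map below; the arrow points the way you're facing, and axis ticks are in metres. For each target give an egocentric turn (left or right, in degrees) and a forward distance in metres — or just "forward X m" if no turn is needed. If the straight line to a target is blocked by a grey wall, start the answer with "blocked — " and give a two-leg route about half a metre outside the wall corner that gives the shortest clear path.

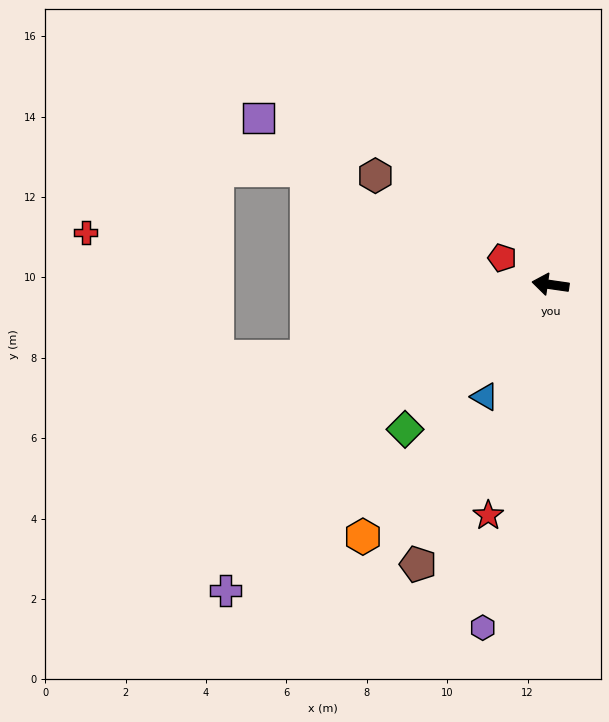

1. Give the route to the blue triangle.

turn left 68°, forward 3.2 m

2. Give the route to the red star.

turn left 83°, forward 5.9 m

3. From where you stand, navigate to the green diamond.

turn left 53°, forward 5.1 m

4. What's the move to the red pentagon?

turn right 21°, forward 1.4 m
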